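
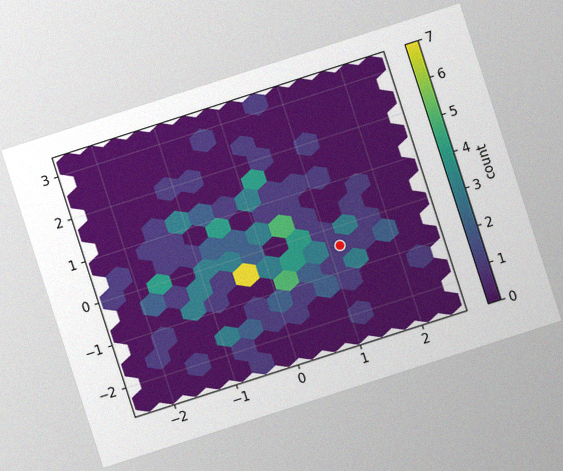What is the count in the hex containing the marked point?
The chart is tilted about 18° counter-clockwise, with some photo noise. The marked hex reads 1 on the colorbar.

1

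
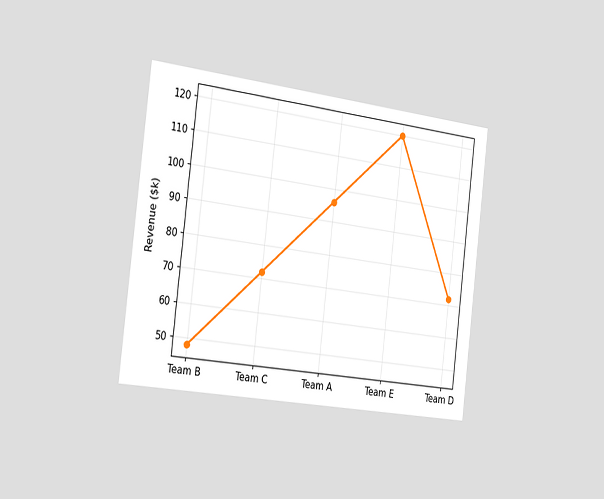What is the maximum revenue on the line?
The chart is tilted about 7° clockwise and viewed slightly from the left. The highest point is at Team E, and reading across to the y-axis gives $120k.

$120k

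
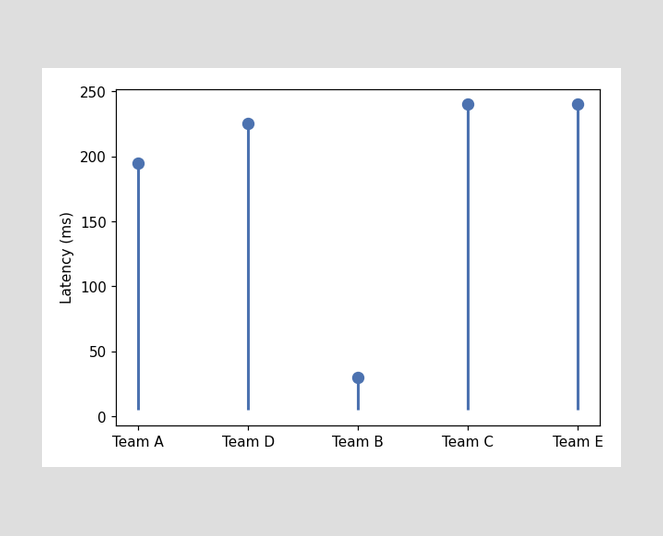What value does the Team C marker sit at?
240ms

The Team C marker sits at 240ms.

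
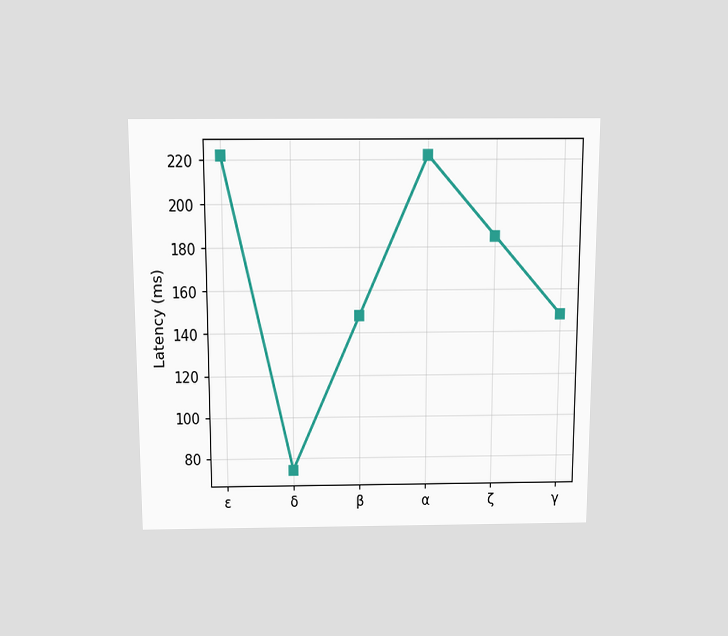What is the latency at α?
222ms

The chart is viewed slightly from above. At α, the line is at 222ms.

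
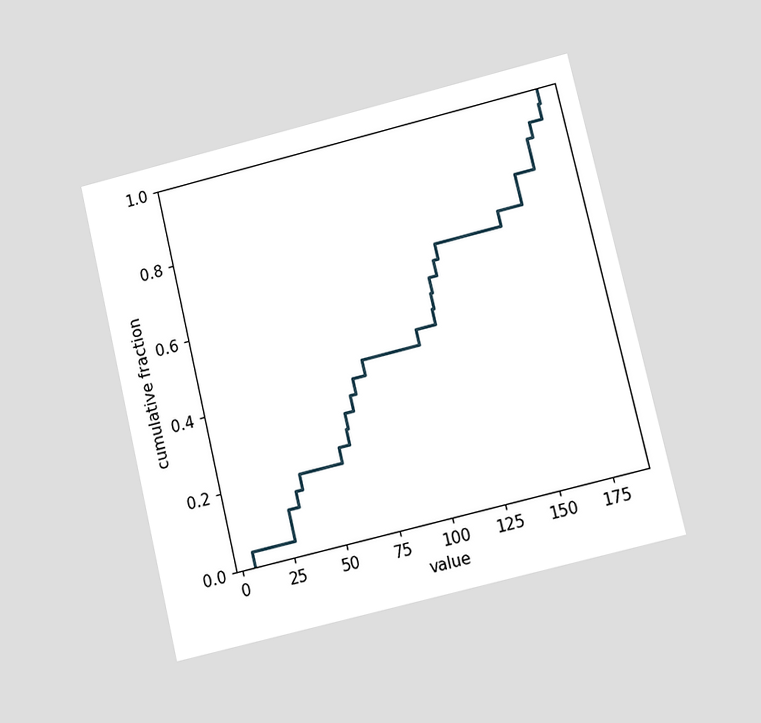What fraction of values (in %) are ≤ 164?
80%

The chart is tilted about 13° counter-clockwise and viewed at a slight angle. At x=164 the ECDF step is at 80%.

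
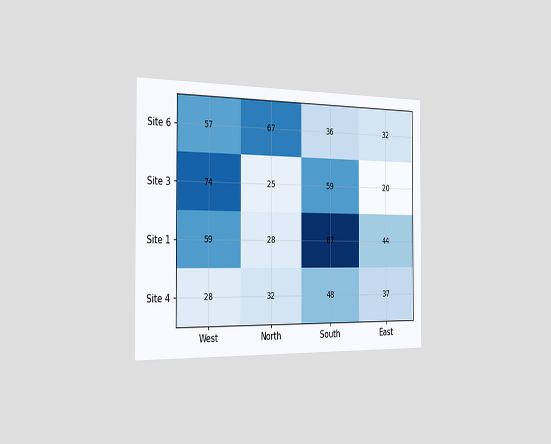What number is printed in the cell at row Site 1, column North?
28

The chart is viewed slightly from the left. The (Site 1, North) cell reads 28.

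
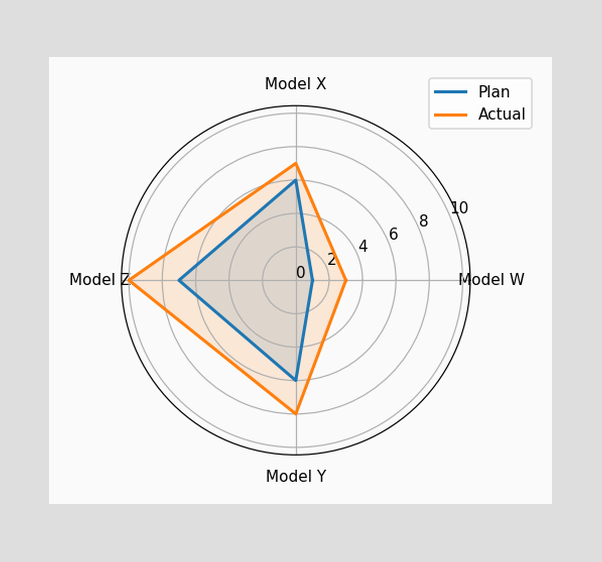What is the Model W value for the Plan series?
1

On the Model W axis, Plan reaches 1.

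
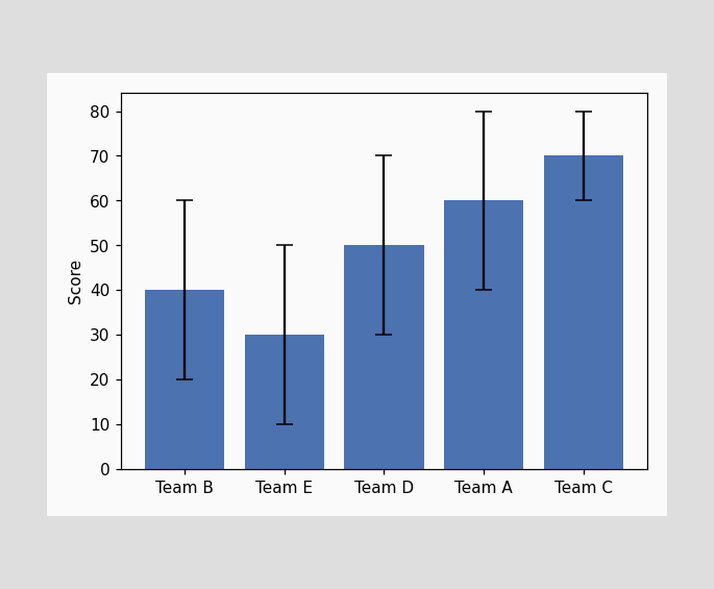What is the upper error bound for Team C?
The Team C bar's upper whisker reaches 80.

80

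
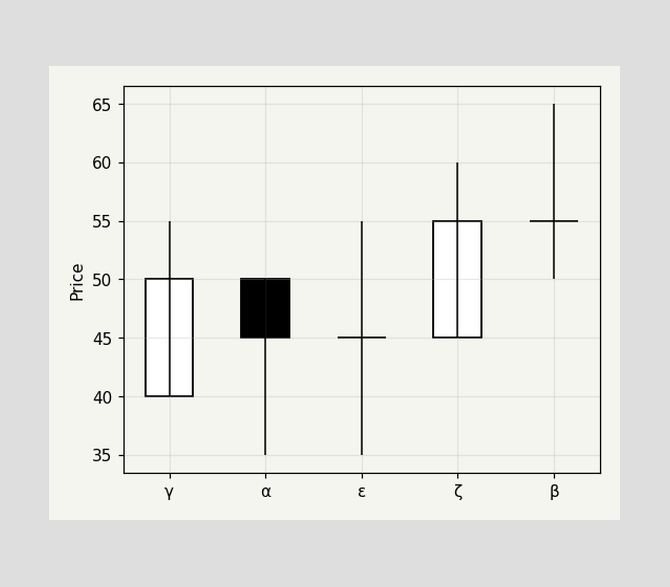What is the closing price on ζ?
55

The ζ candle closes at 55.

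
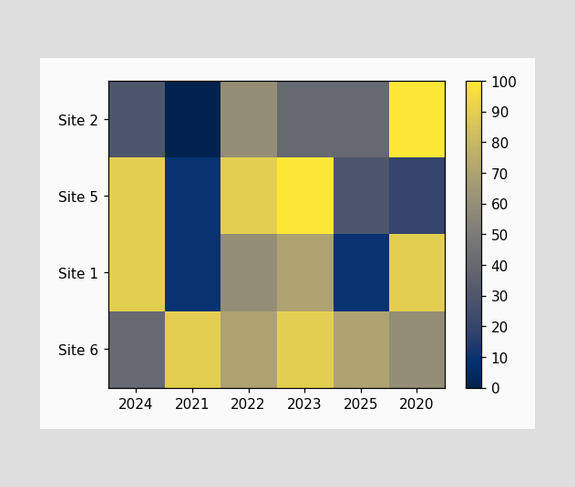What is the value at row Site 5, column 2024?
90

Matching cell (Site 5, 2024) against the colorbar gives 90.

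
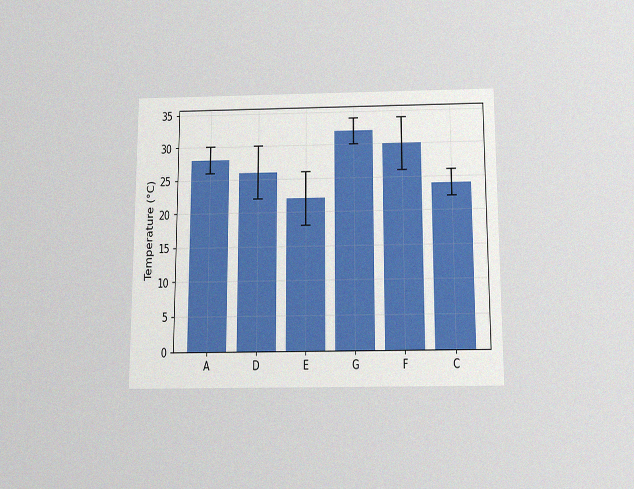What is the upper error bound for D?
The chart is viewed slightly from below, with some photo noise. The D bar's upper whisker reaches 30°C.

30°C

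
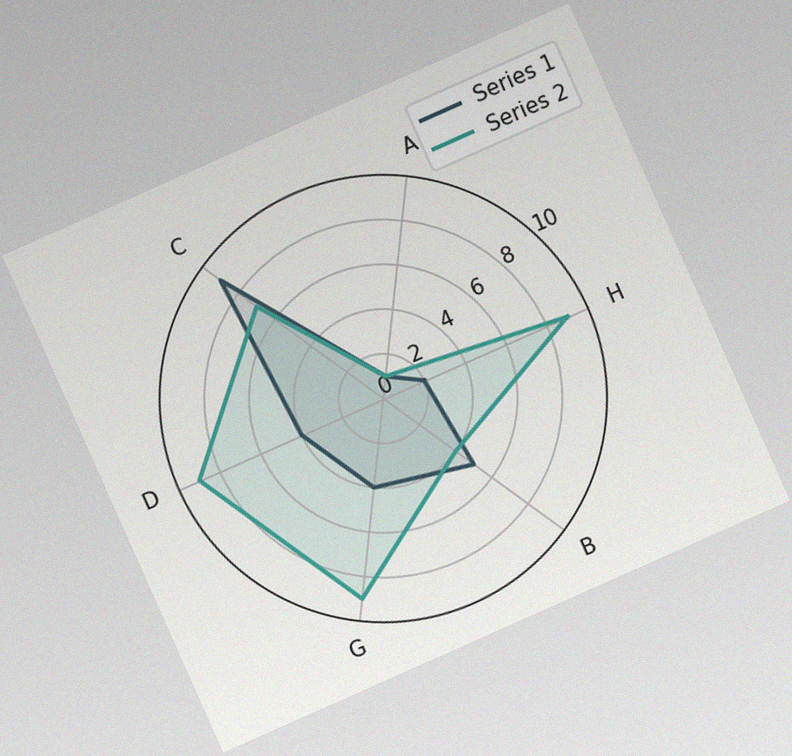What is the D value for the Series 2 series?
9

The chart is tilted about 24° counter-clockwise, with some photo noise. On the D axis, Series 2 reaches 9.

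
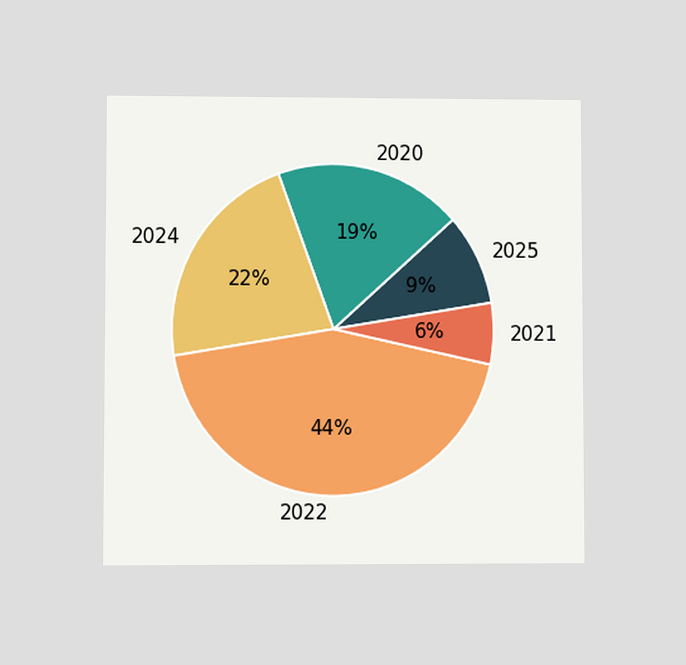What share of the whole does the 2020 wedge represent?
The chart is viewed at a slight angle. The 2020 slice takes up 19% of the pie.

19%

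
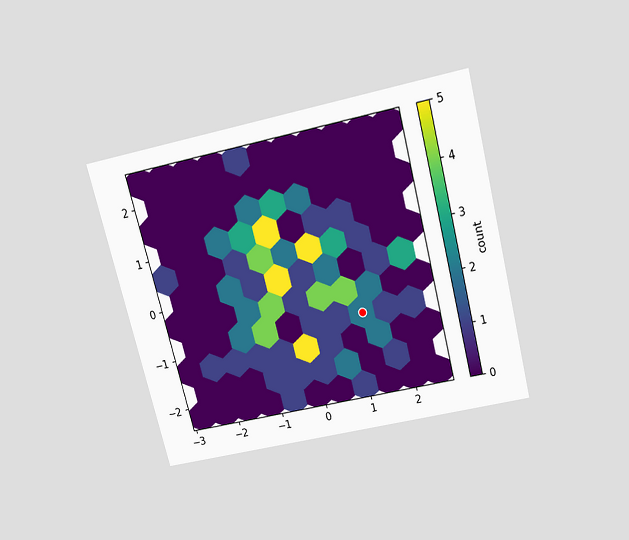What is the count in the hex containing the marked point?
The chart is tilted about 15° counter-clockwise and viewed slightly from above. The marked hex reads 2 on the colorbar.

2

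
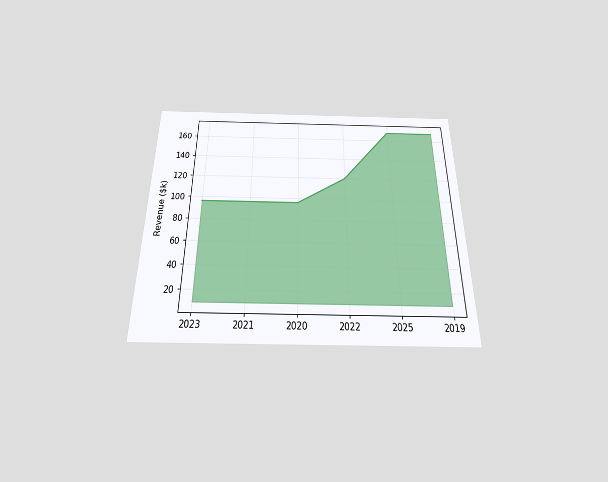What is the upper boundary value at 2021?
The chart is viewed slightly from below. At 2021 the upper boundary is at $96k.

$96k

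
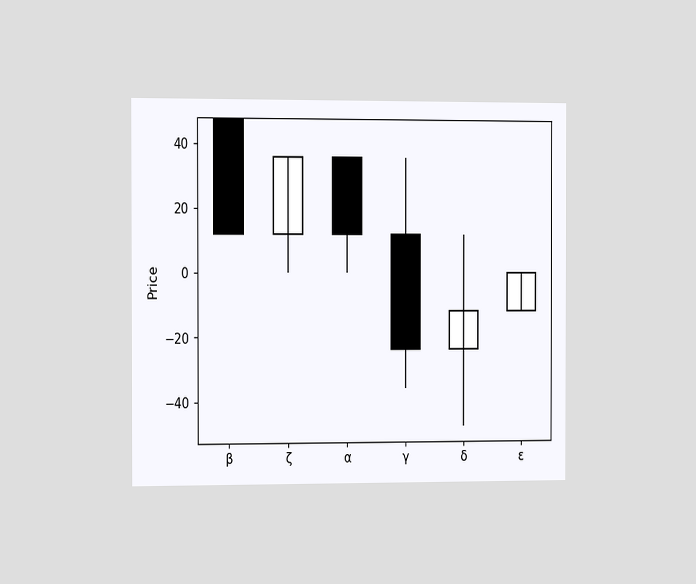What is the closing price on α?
12

The chart is viewed slightly from the left. The α candle closes at 12.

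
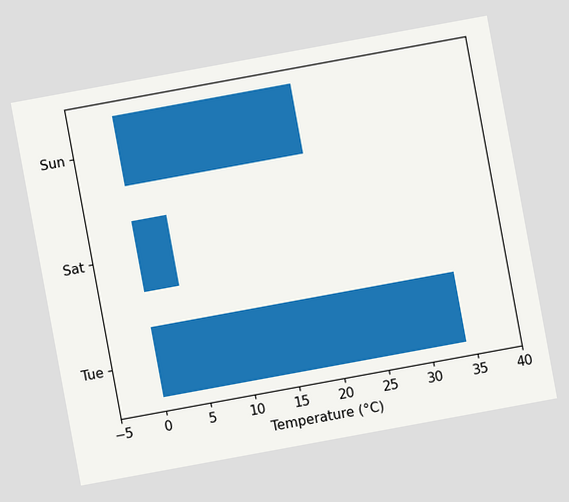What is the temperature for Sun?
The chart is tilted about 10° counter-clockwise. Reading along the chart's x-axis, the Sun bar reaches 20°C.

20°C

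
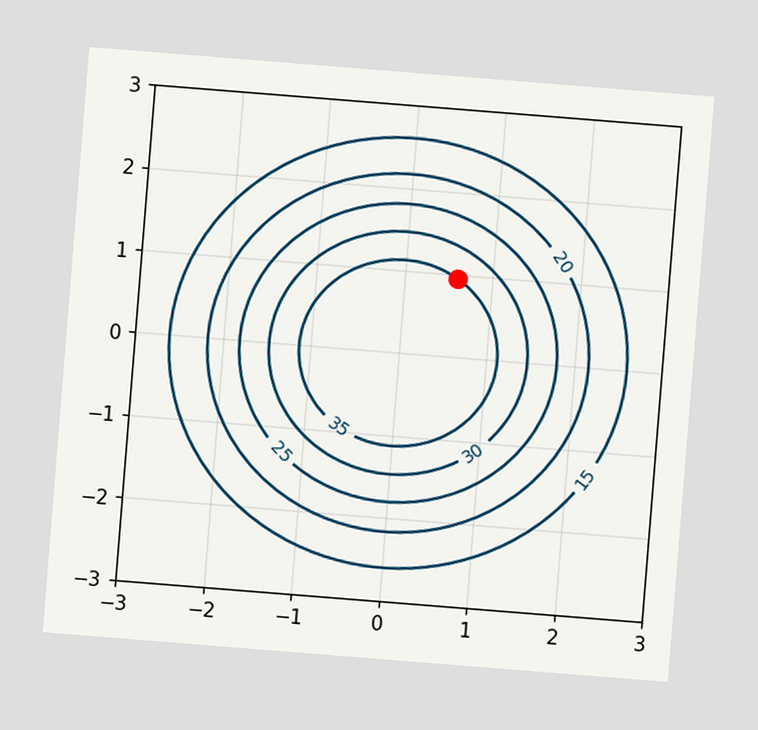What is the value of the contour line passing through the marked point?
35

The chart is tilted about 5° clockwise. The marked point sits on the contour labelled 35.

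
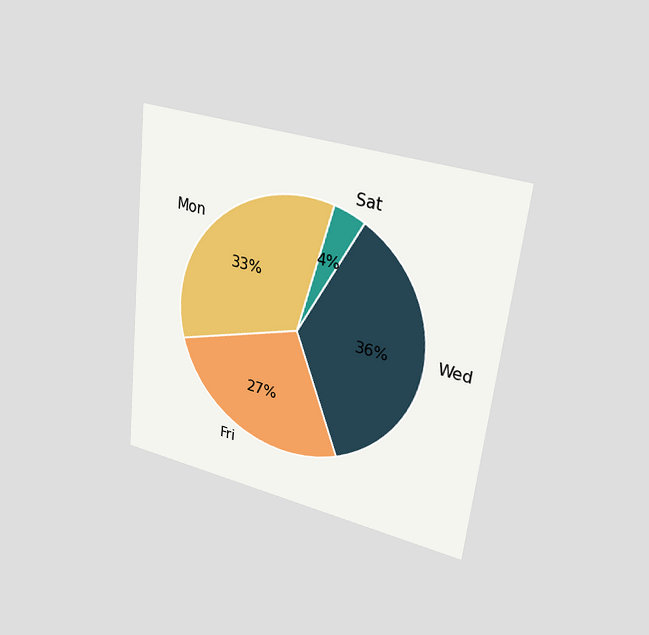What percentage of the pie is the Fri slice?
The chart is tilted about 6° clockwise and viewed at a slight angle. The Fri slice takes up 27% of the pie.

27%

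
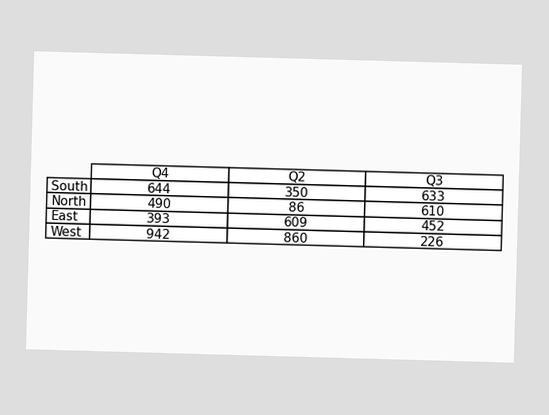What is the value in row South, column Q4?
644

The (South, Q4) cell reads 644.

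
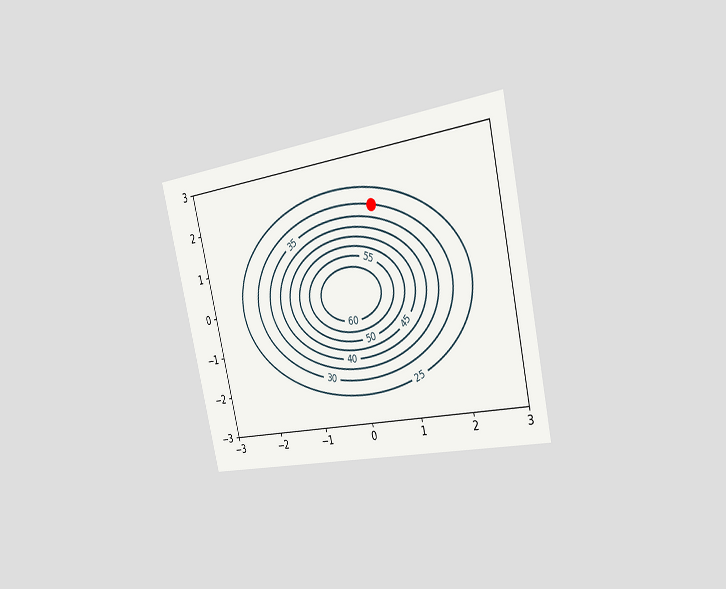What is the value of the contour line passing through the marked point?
30

The chart is tilted about 13° counter-clockwise and viewed slightly from the right. The marked point sits on the contour labelled 30.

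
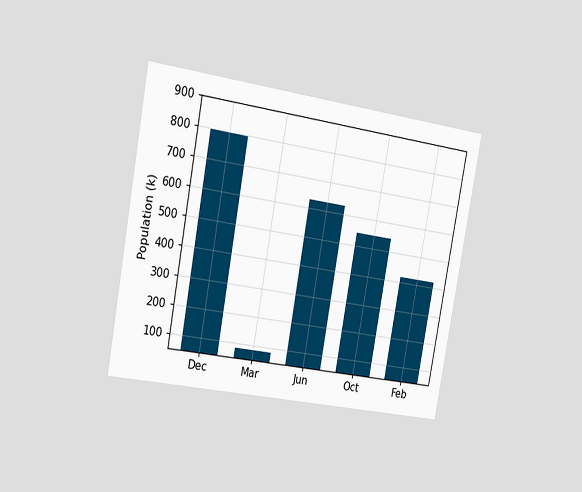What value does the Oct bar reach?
546k

The chart is tilted about 10° clockwise and viewed slightly from the left. Reading along the chart's y-axis, the Oct bar reaches 546k.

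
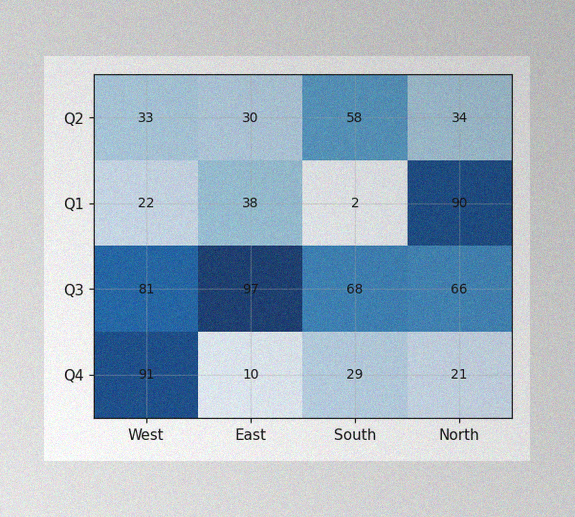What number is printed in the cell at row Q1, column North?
90

The image has some photo noise and uneven lighting. The (Q1, North) cell reads 90.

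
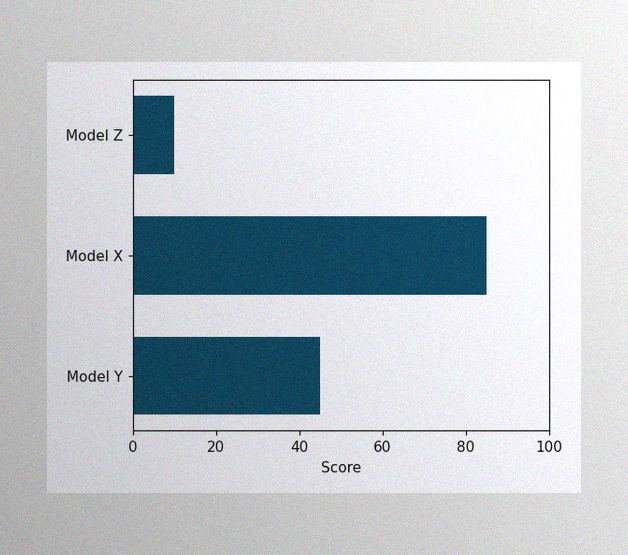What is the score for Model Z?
10

The image has some photo noise and uneven lighting. Reading along the chart's x-axis, the Model Z bar reaches 10.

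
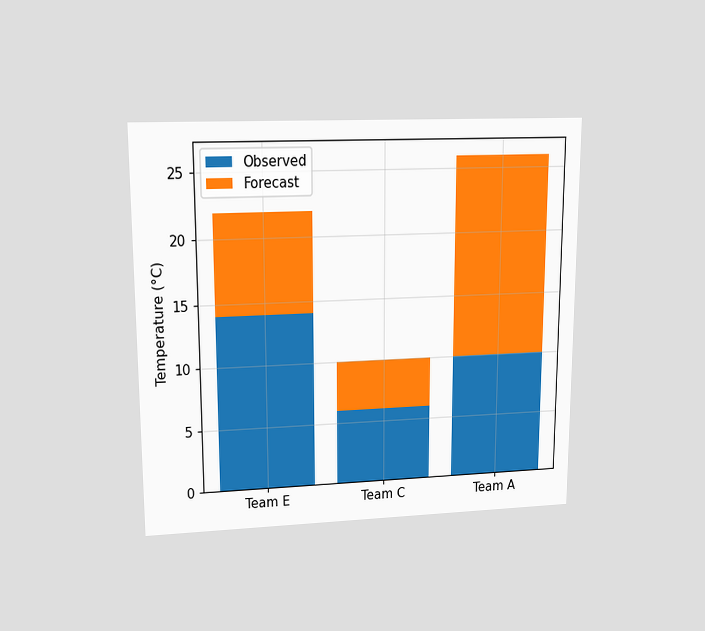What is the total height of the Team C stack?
The chart is viewed at a slight angle. The Team C stack's top reaches 10°C on the y-axis.

10°C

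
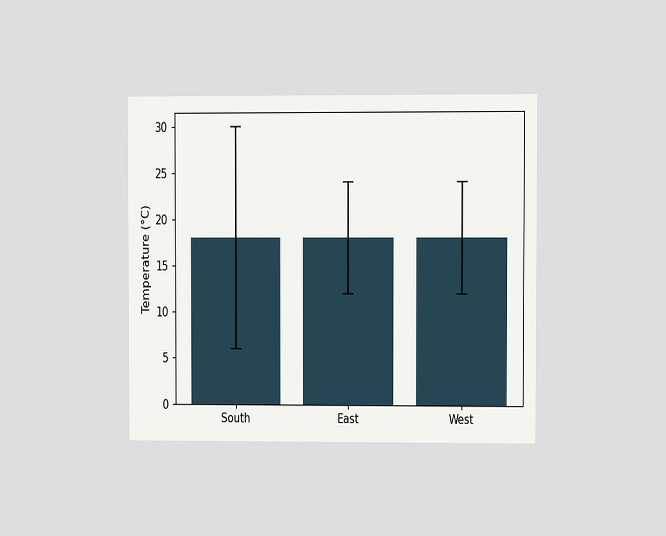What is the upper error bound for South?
30°C

The chart is viewed at a slight angle. The South bar's upper whisker reaches 30°C.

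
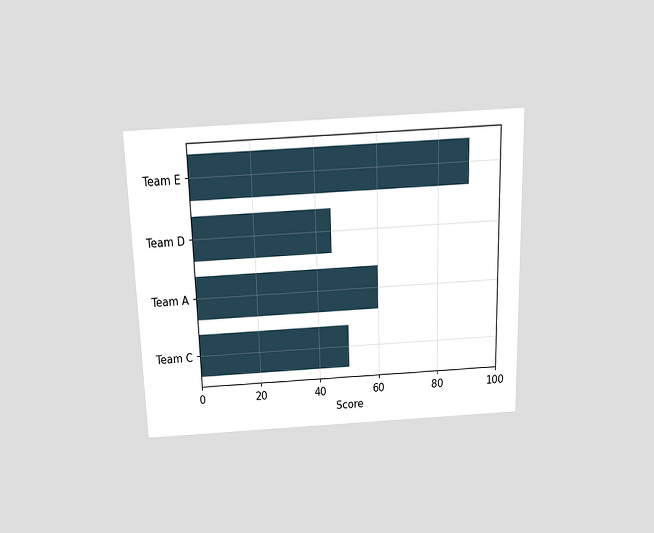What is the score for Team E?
90

The chart is viewed slightly from above. Reading along the chart's x-axis, the Team E bar reaches 90.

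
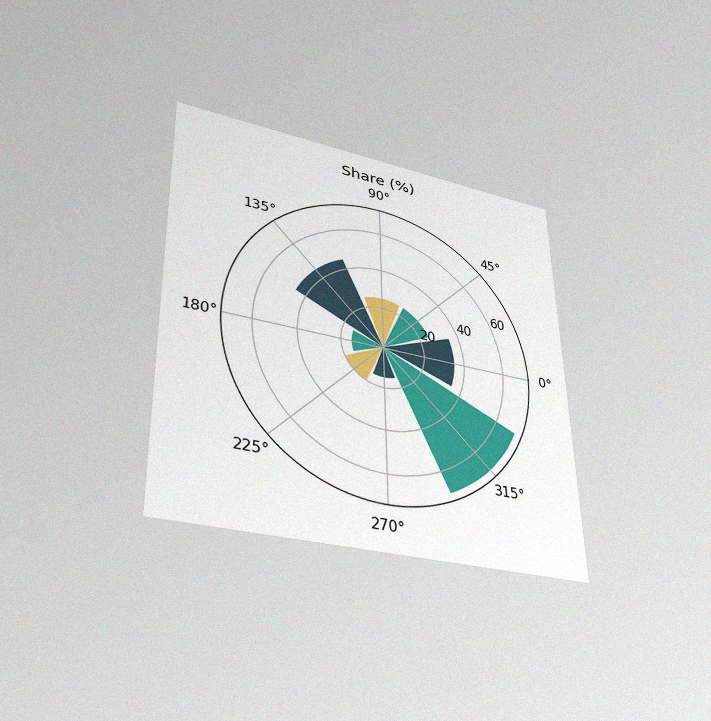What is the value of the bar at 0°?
The chart is viewed slightly from below, with some photo noise. The bar at 0° reaches 35% on the radial axis.

35%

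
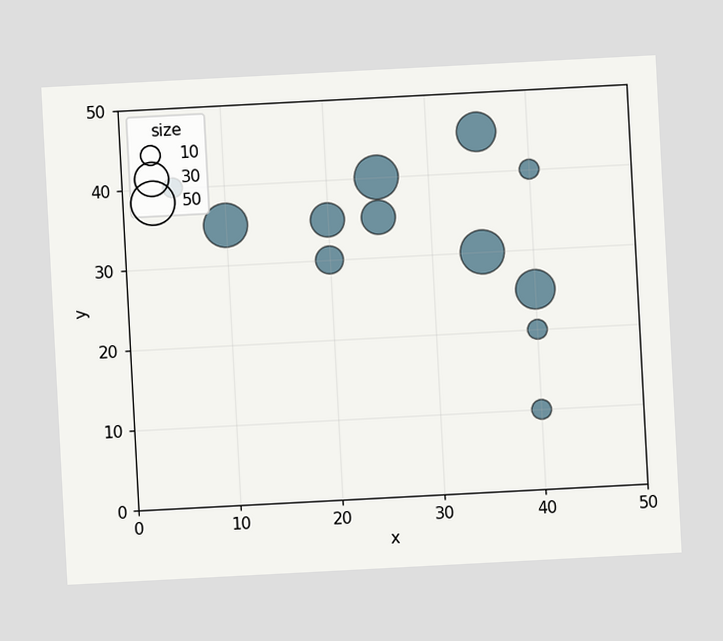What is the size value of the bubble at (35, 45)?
40

The chart is tilted about 3° counter-clockwise. Matching the bubble at (35, 45) against the size legend gives 40.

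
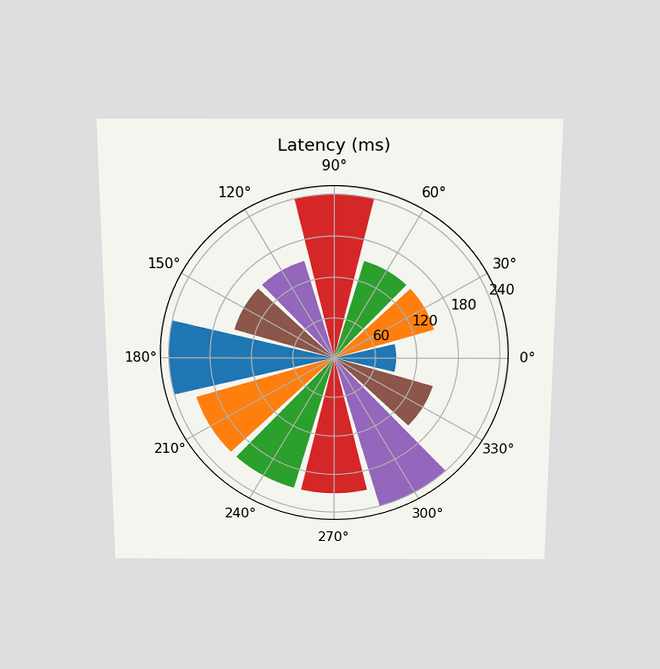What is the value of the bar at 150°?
150ms

The chart is viewed slightly from above. The bar at 150° reaches 150ms on the radial axis.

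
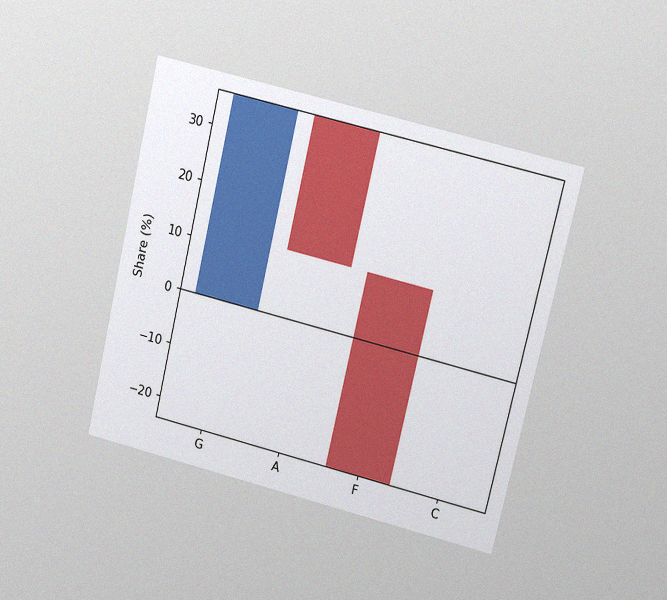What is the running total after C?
-24%

The chart is tilted about 13° clockwise and viewed at a slight angle, with some photo noise. After C the running total reaches -24%.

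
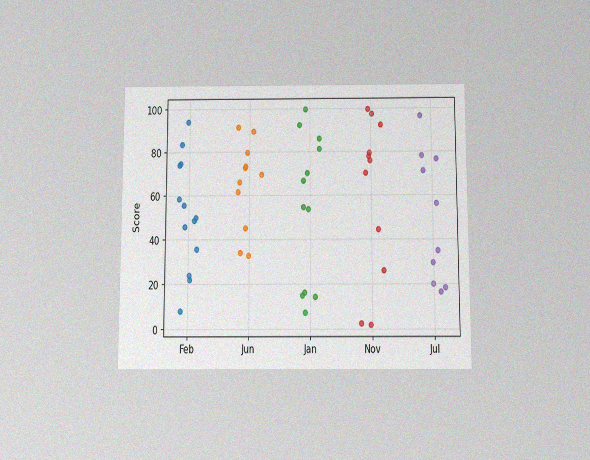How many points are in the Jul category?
10

The chart is viewed slightly from below, with some photo noise. Counting the markers in the Jul column gives 10.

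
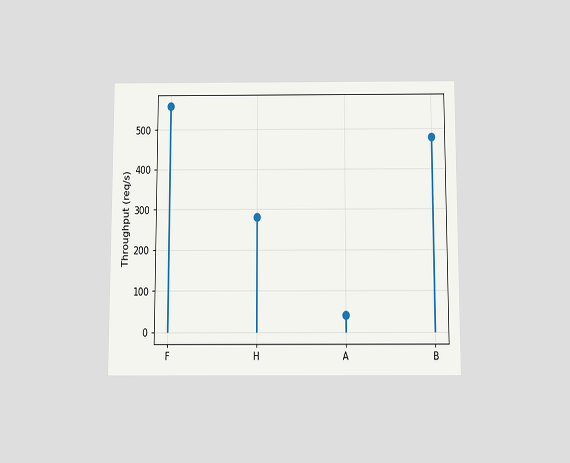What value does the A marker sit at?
40req/s

The chart is viewed slightly from below. The A marker sits at 40req/s.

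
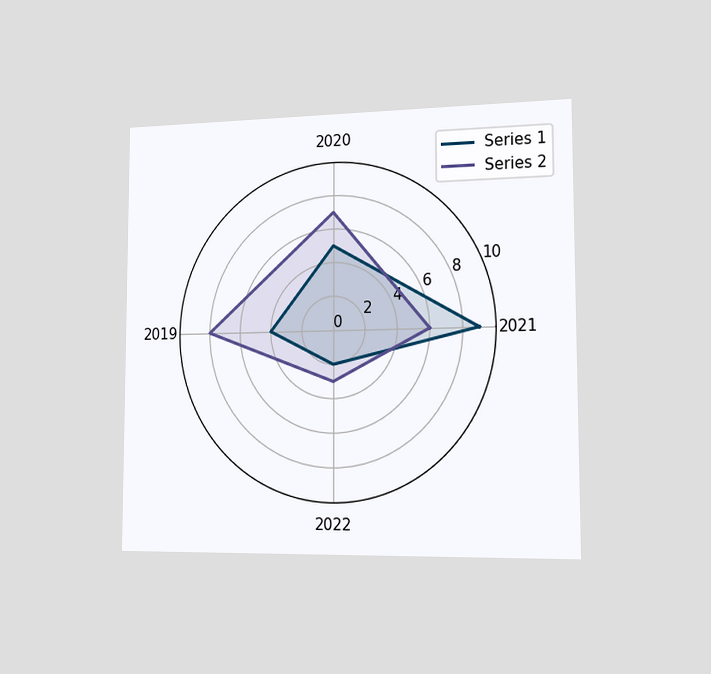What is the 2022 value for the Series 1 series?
The chart is viewed slightly from the right. On the 2022 axis, Series 1 reaches 2.

2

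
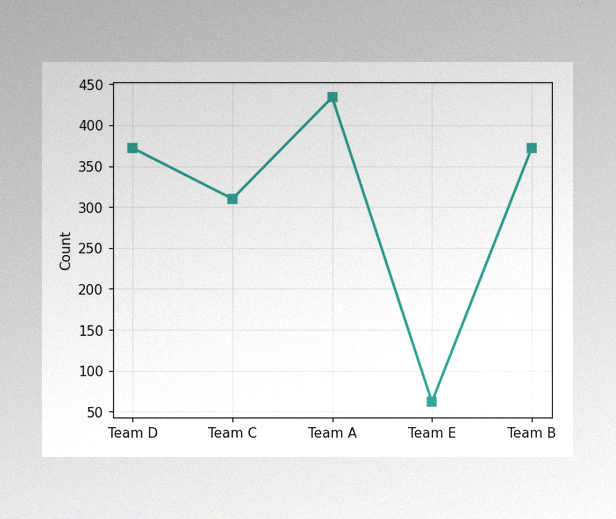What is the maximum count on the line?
434

The image has some photo noise and uneven lighting. The highest point is at Team A, and reading across to the y-axis gives 434.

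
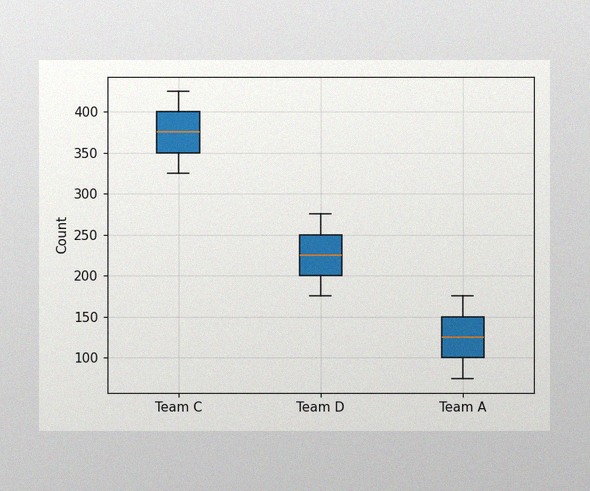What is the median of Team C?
The image has some photo noise and uneven lighting. The median line in the Team C box sits at 375.

375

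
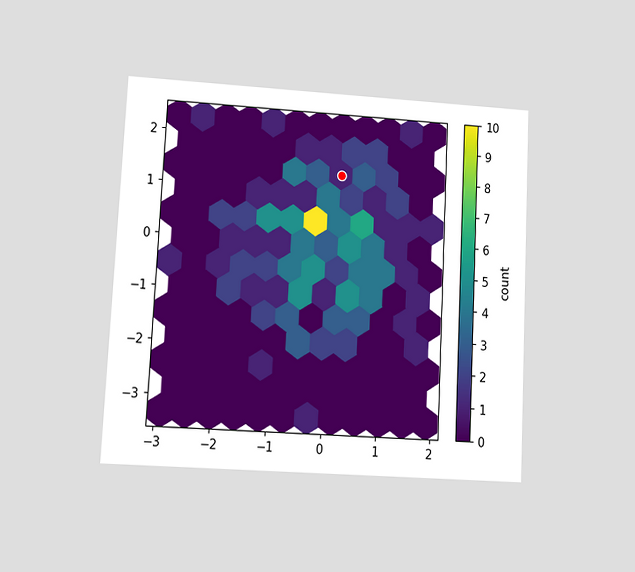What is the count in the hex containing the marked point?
The chart is tilted about 3° clockwise and viewed at a slight angle. The marked hex reads 1 on the colorbar.

1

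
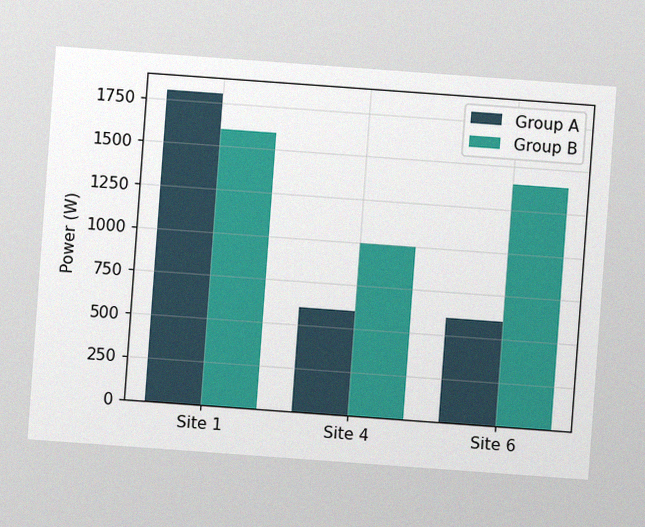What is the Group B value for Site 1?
1600W

The chart is tilted about 4° clockwise, with some photo noise. The Group B bar at Site 1 reaches 1600W on the y-axis.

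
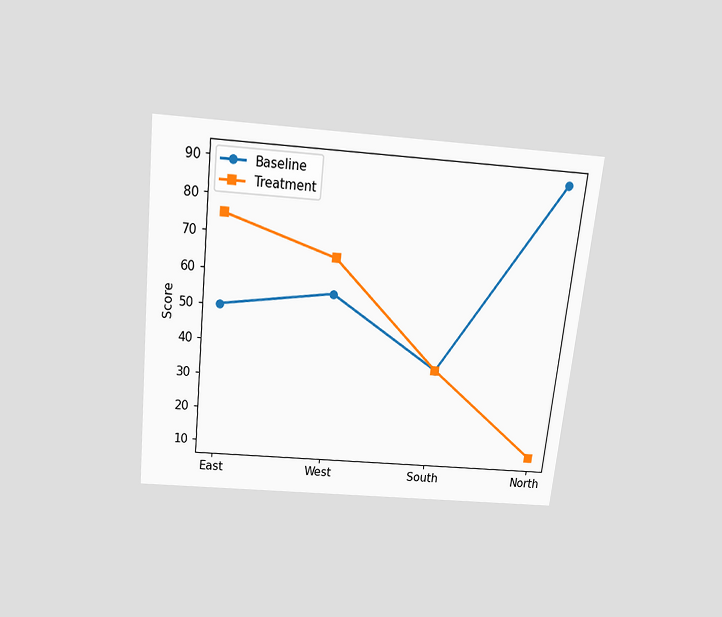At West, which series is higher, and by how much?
The chart is tilted about 6° clockwise and viewed slightly from above. At West, Treatment sits above the other line by 10.

Treatment, by 10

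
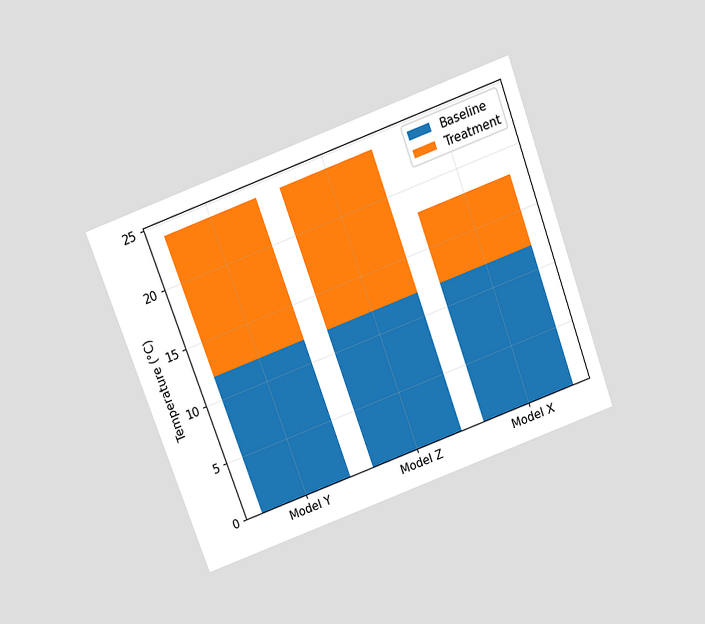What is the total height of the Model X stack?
The chart is tilted about 20° counter-clockwise and viewed slightly from above. The Model X stack's top reaches 18°C on the y-axis.

18°C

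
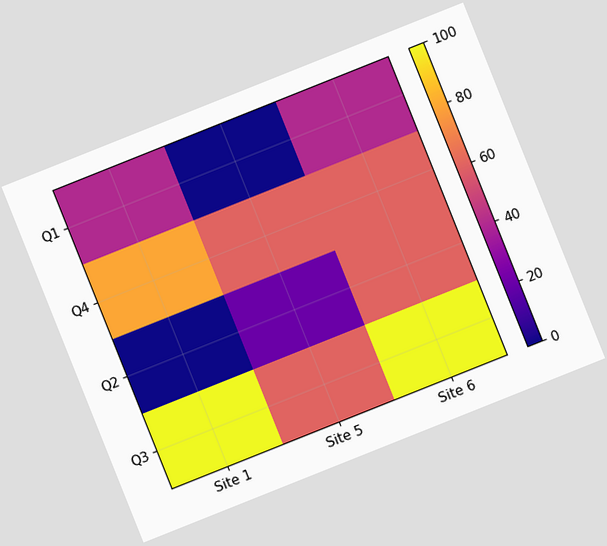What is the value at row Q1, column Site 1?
40

The chart is tilted about 22° counter-clockwise. Matching cell (Q1, Site 1) against the colorbar gives 40.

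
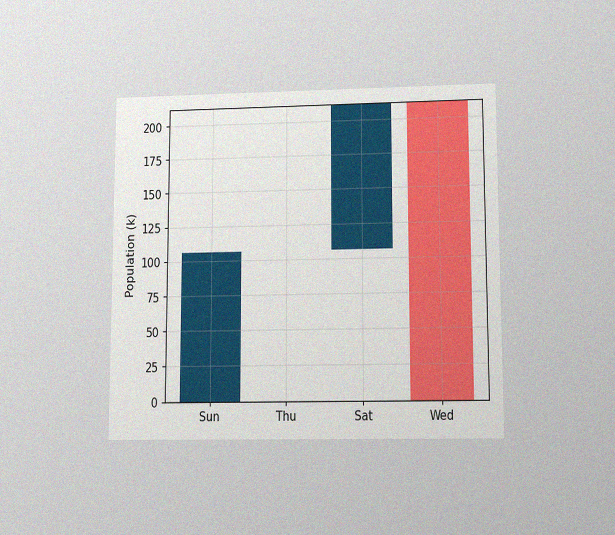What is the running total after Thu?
The chart is viewed at a slight angle, with some photo noise. After Thu the running total reaches 106k.

106k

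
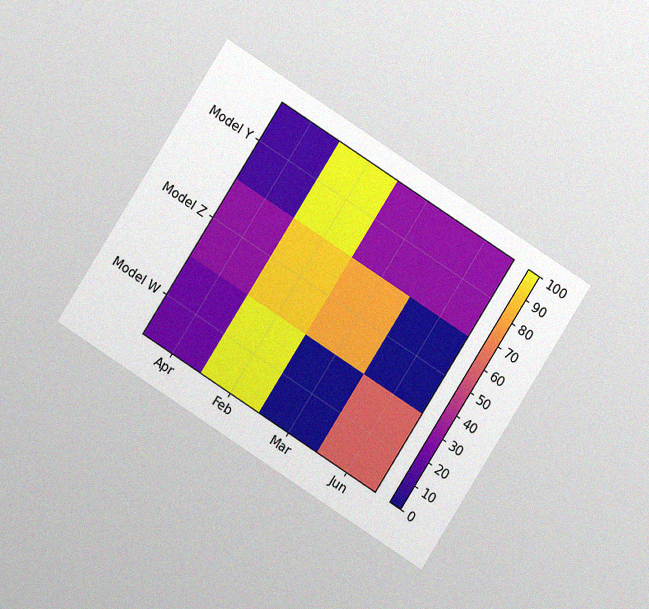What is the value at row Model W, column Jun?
The chart is tilted about 33° clockwise and viewed at a slight angle, with some photo noise. Matching cell (Model W, Jun) against the colorbar gives 60.

60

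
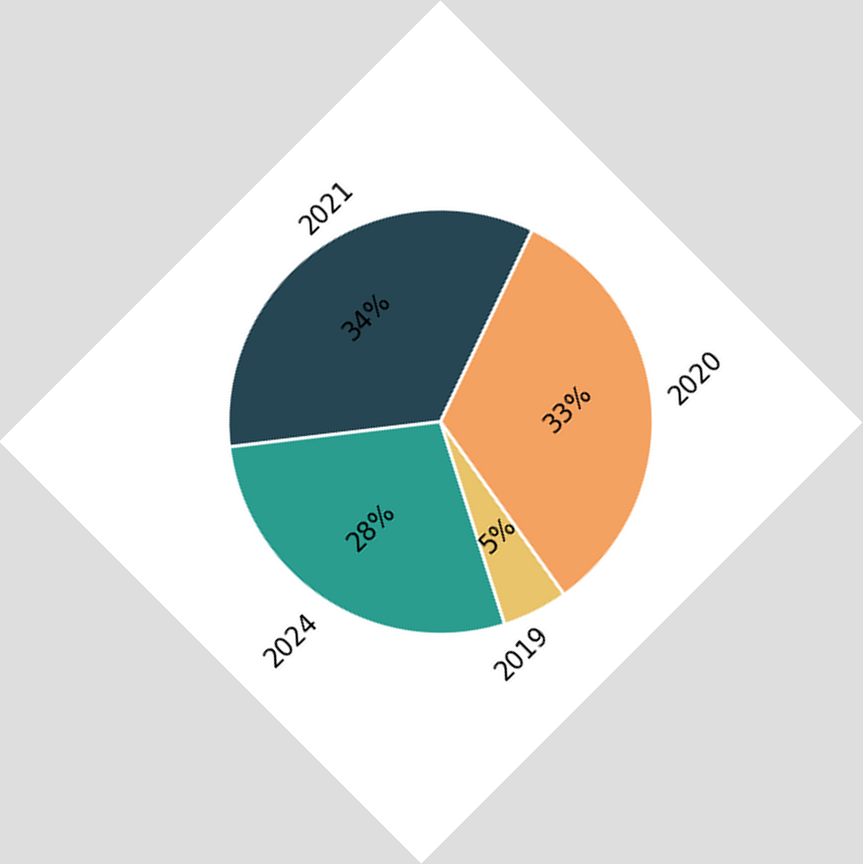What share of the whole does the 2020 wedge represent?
33%

The chart is tilted about 45° counter-clockwise. The 2020 slice takes up 33% of the pie.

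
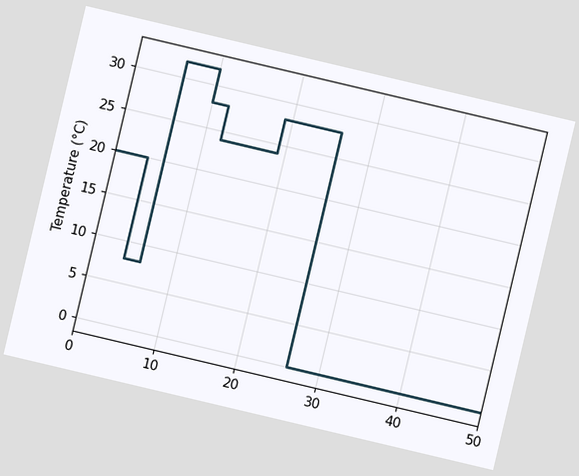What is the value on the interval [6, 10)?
The chart is tilted about 13° clockwise. On [6, 10) the step sits at 32°C.

32°C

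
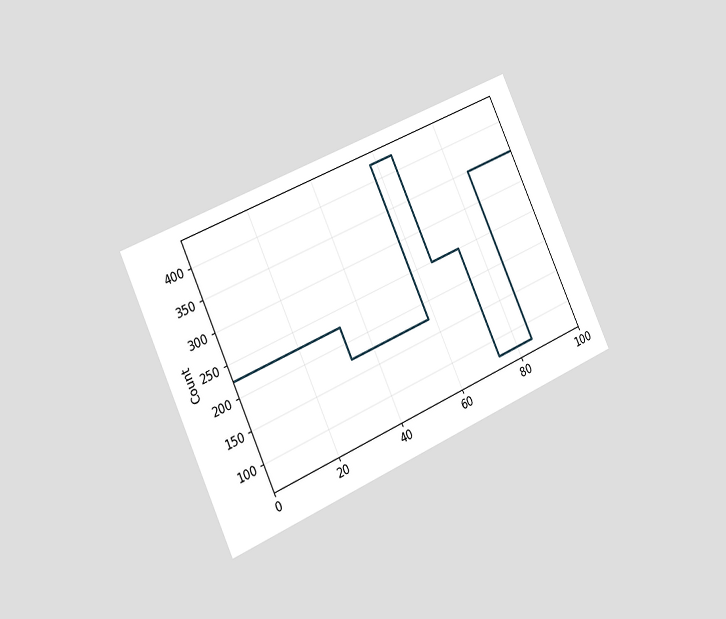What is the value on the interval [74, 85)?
75

The chart is tilted about 25° counter-clockwise and viewed slightly from the left. On [74, 85) the step sits at 75.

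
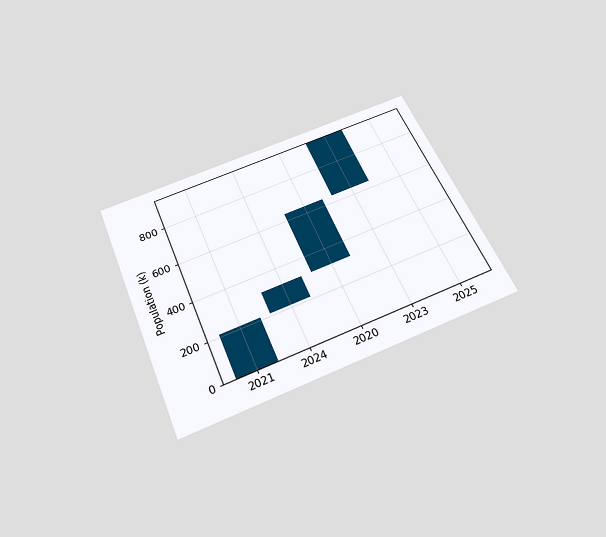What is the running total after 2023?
954k

The chart is tilted about 23° counter-clockwise and viewed slightly from below. After 2023 the running total reaches 954k.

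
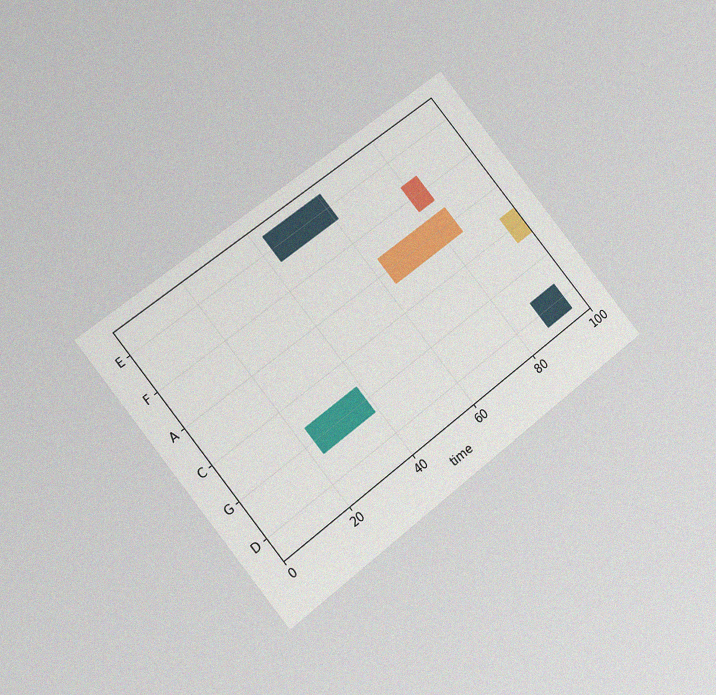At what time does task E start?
The chart is tilted about 39° counter-clockwise and viewed at a slight angle, with some photo noise. The E bar begins at t=43.

43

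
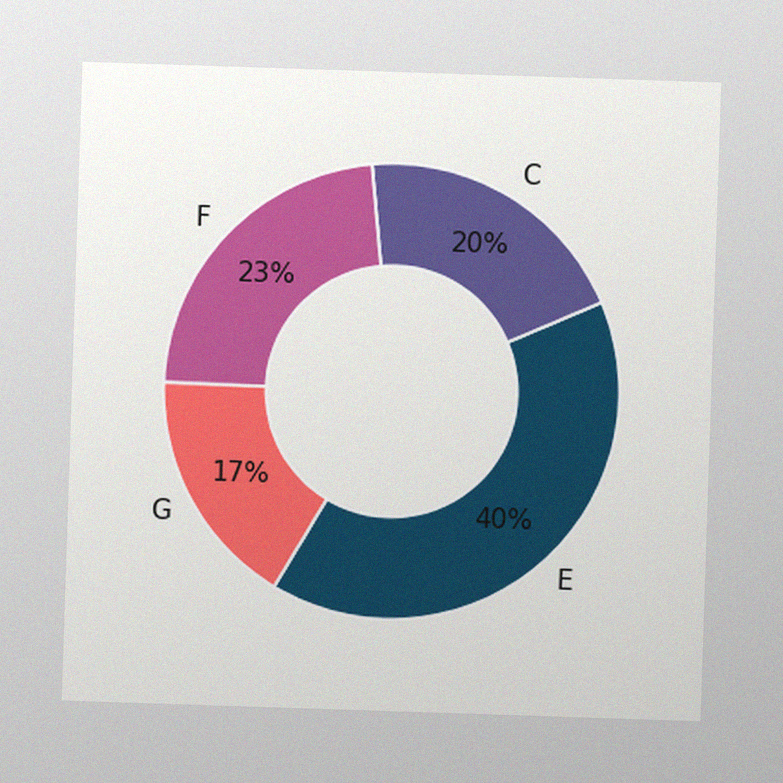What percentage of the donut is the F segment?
The image has some photo noise and uneven lighting. The F segment takes up 23% of the ring.

23%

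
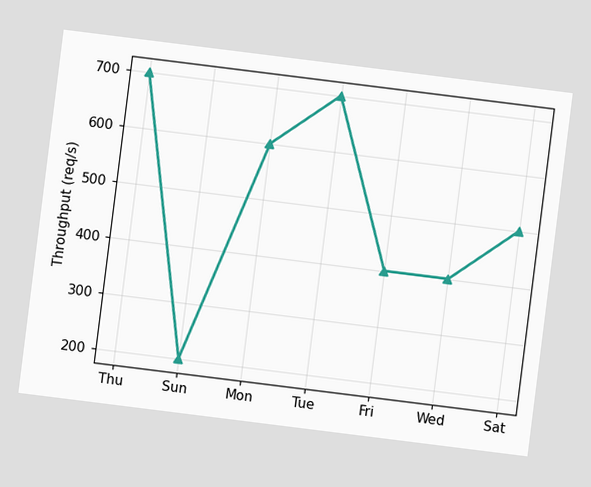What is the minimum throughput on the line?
The chart is tilted about 7° clockwise. The lowest point is at Sun, and reading across to the y-axis gives 200req/s.

200req/s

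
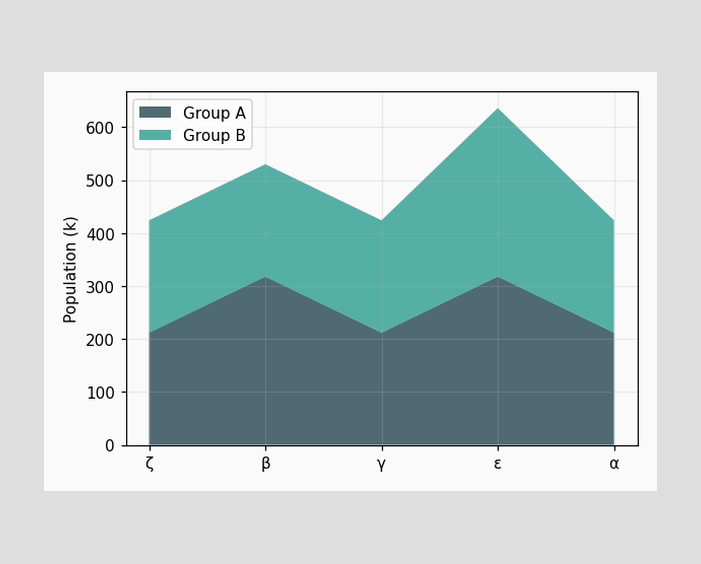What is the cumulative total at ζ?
The stacked total at ζ reaches 424k.

424k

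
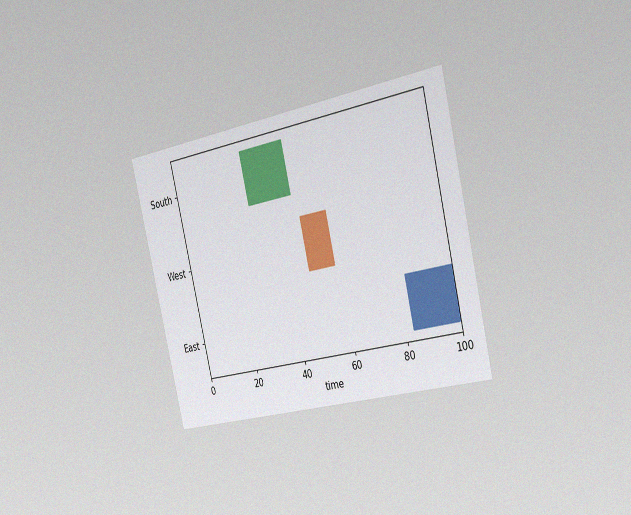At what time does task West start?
The chart is tilted about 13° counter-clockwise and viewed slightly from the right, with some photo noise. The West bar begins at t=48.

48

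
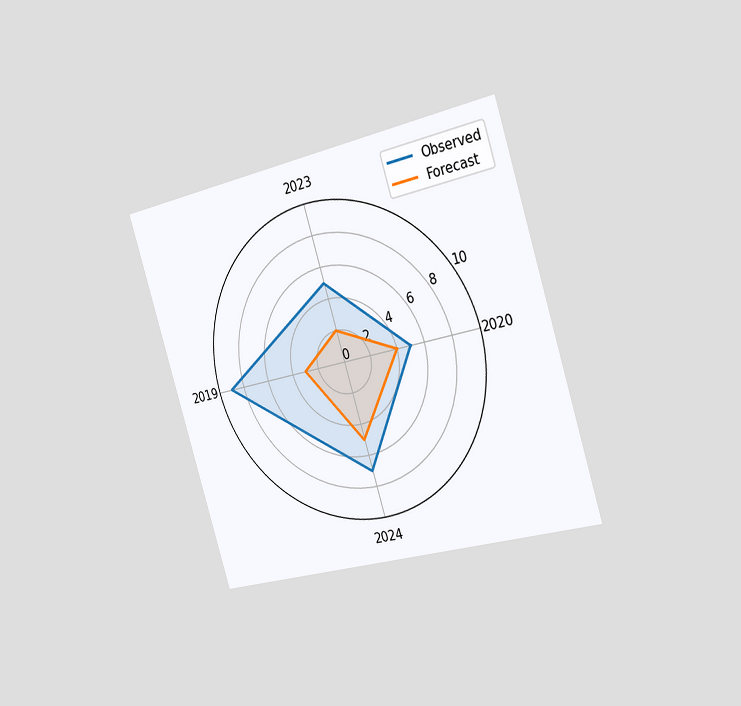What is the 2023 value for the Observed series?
The chart is tilted about 17° counter-clockwise and viewed slightly from the right. On the 2023 axis, Observed reaches 5.

5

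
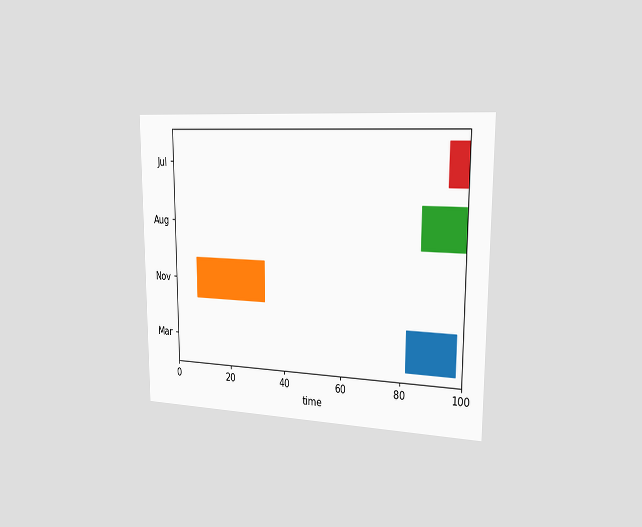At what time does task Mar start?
The chart is viewed slightly from the right. The Mar bar begins at t=82.

82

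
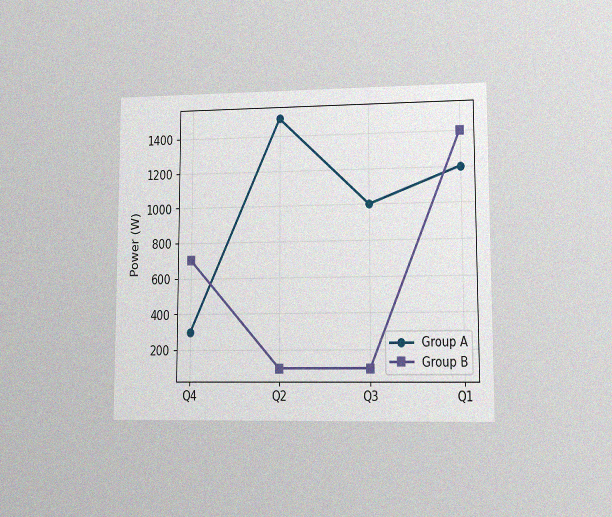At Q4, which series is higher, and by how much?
Group B, by 400W

The chart is viewed at a slight angle, with some photo noise. At Q4, Group B sits above the other line by 400W.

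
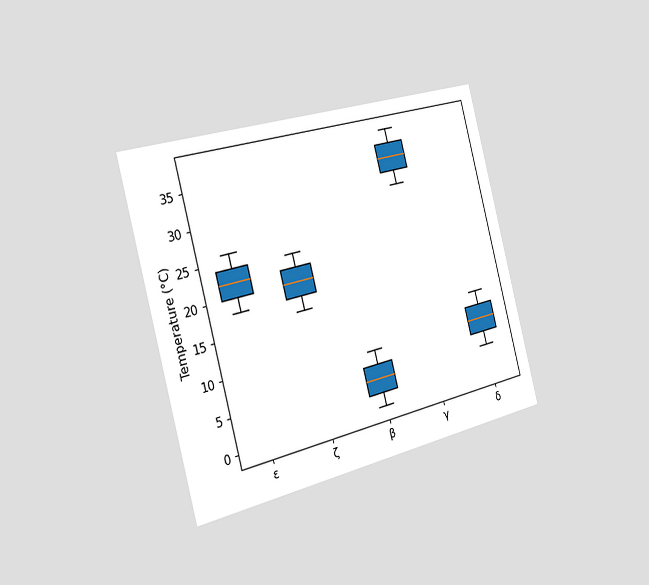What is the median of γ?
The chart is tilted about 15° counter-clockwise and viewed slightly from the left. The median line in the γ box sits at 34°C.

34°C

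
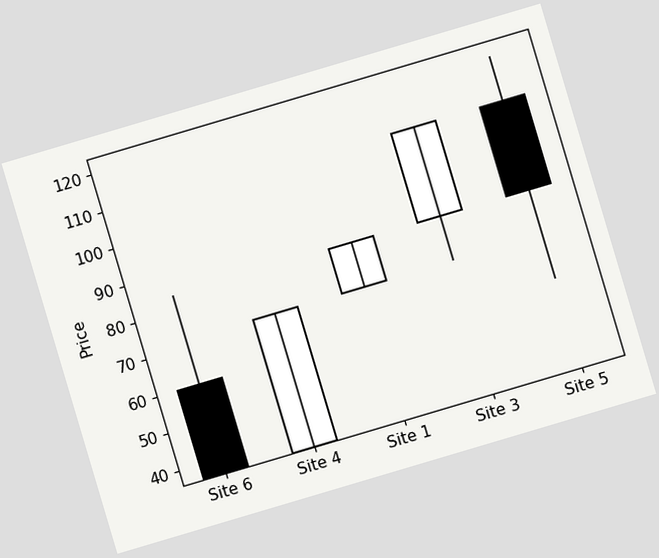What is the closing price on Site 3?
The chart is tilted about 17° counter-clockwise. The Site 3 candle closes at 108.

108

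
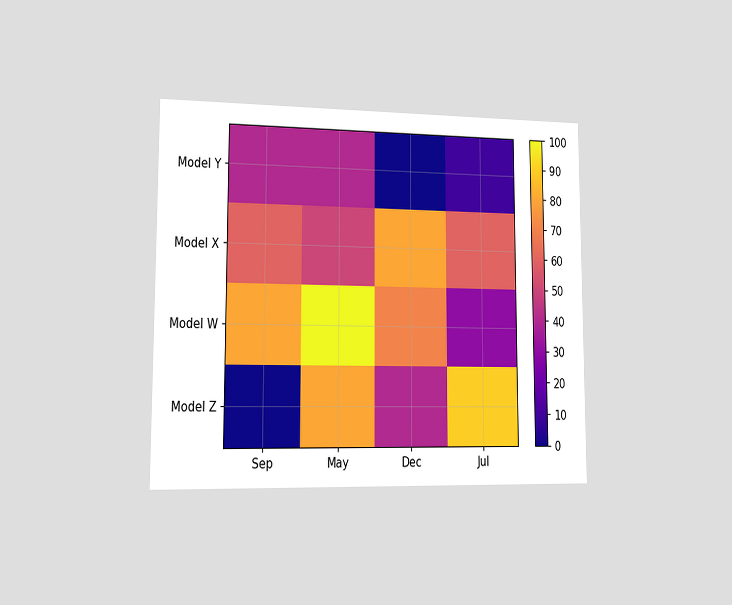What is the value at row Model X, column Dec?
80

The chart is viewed slightly from the left. Matching cell (Model X, Dec) against the colorbar gives 80.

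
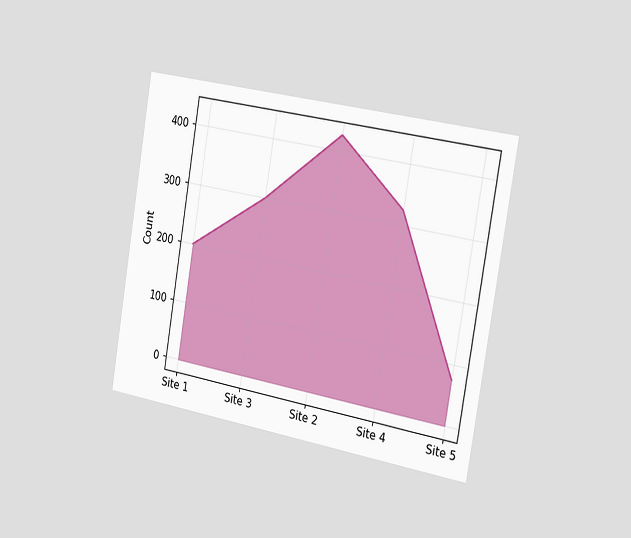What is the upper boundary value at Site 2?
425

The chart is tilted about 10° clockwise and viewed slightly from the right. At Site 2 the upper boundary is at 425.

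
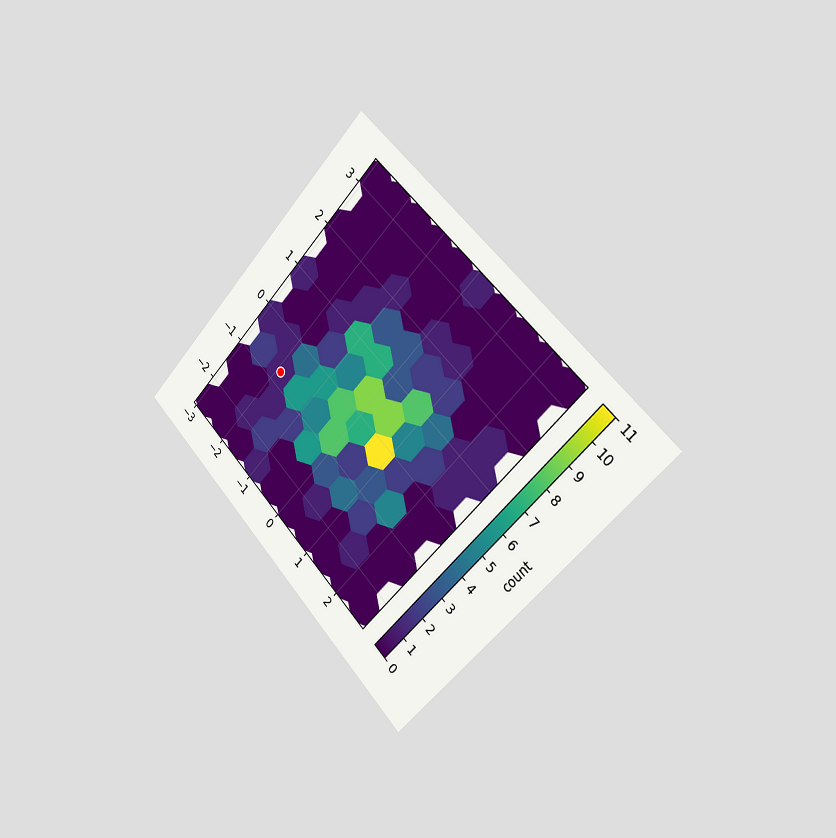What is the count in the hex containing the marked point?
1

The chart is tilted about 45° clockwise and viewed slightly from the right. The marked hex reads 1 on the colorbar.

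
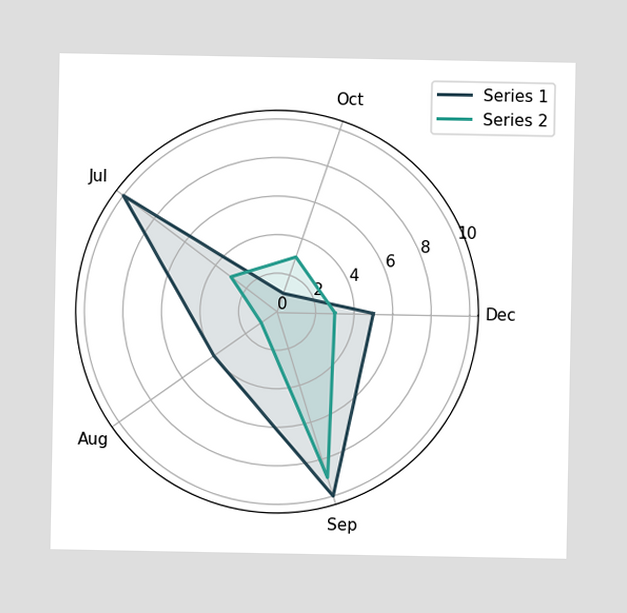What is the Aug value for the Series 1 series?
On the Aug axis, Series 1 reaches 4.

4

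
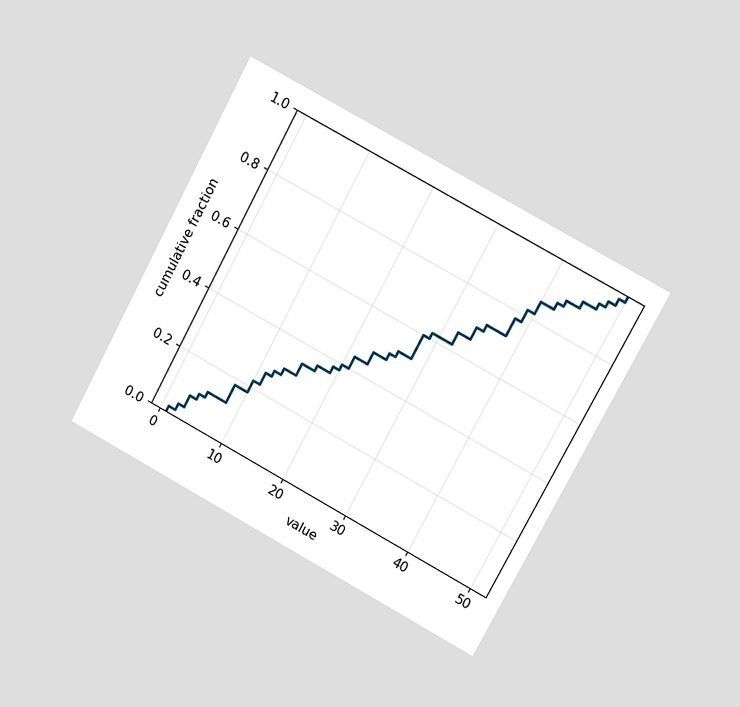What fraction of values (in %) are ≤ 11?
The chart is tilted about 28° clockwise and viewed at a slight angle. At x=11 the ECDF step is at 26%.

26%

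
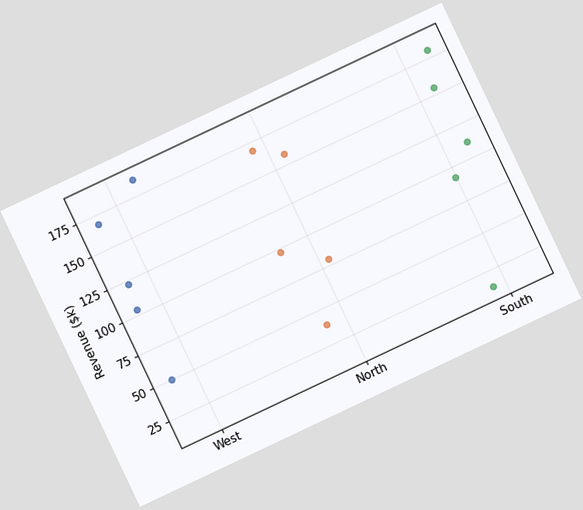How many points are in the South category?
The chart is tilted about 25° counter-clockwise. Counting the markers in the South column gives 5.

5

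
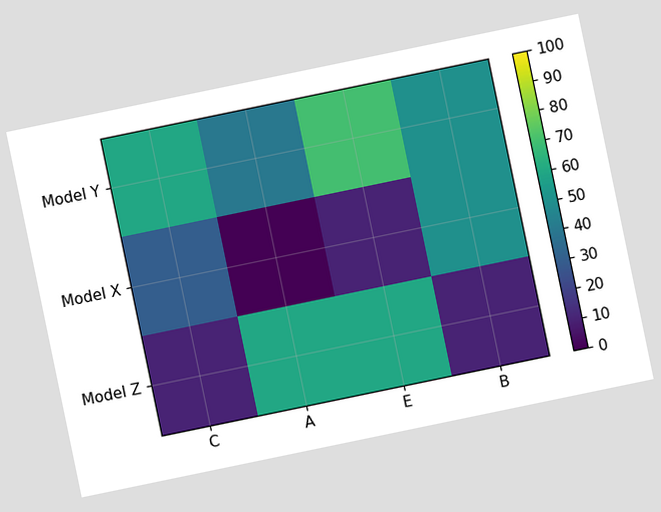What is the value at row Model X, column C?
30

The chart is tilted about 12° counter-clockwise. Matching cell (Model X, C) against the colorbar gives 30.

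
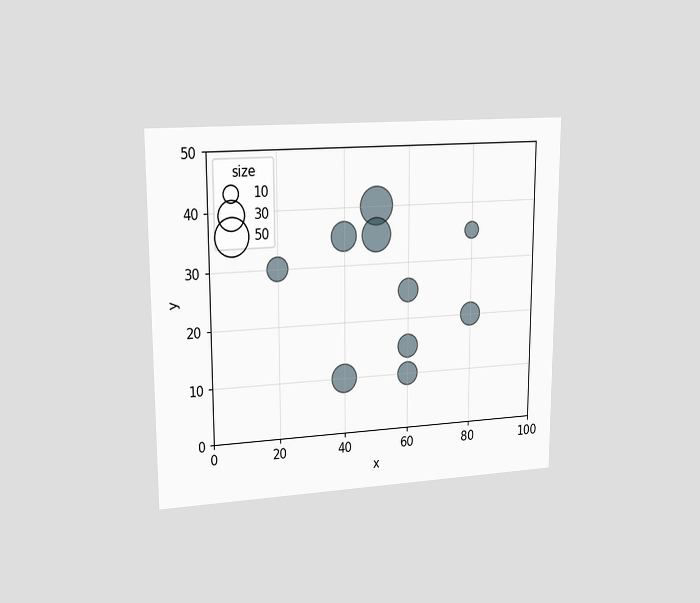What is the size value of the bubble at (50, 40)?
50

The chart is viewed slightly from the left. Matching the bubble at (50, 40) against the size legend gives 50.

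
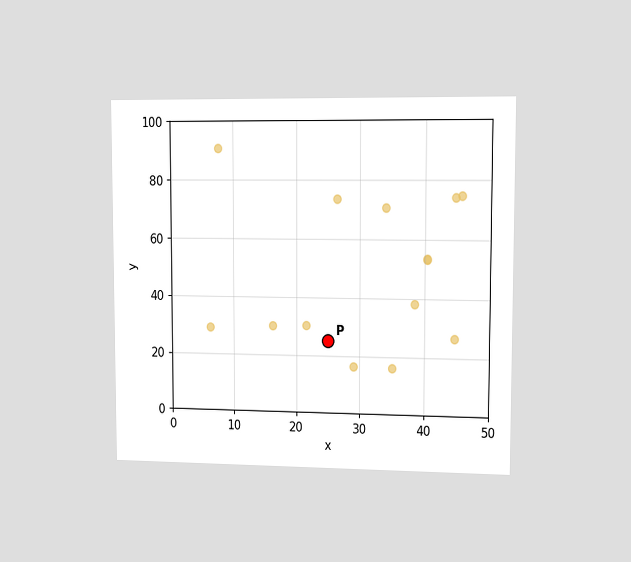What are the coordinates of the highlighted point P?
The chart is viewed slightly from the right. Following the gridlines from P to each axis, P sits at (25, 25).

(25, 25)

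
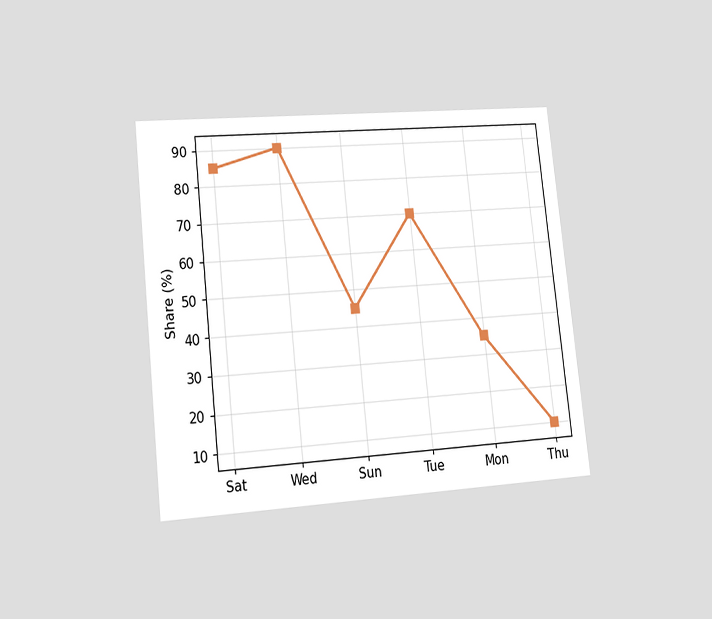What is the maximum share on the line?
90%

The chart is tilted about 6° counter-clockwise and viewed at a slight angle. The highest point is at Wed, and reading across to the y-axis gives 90%.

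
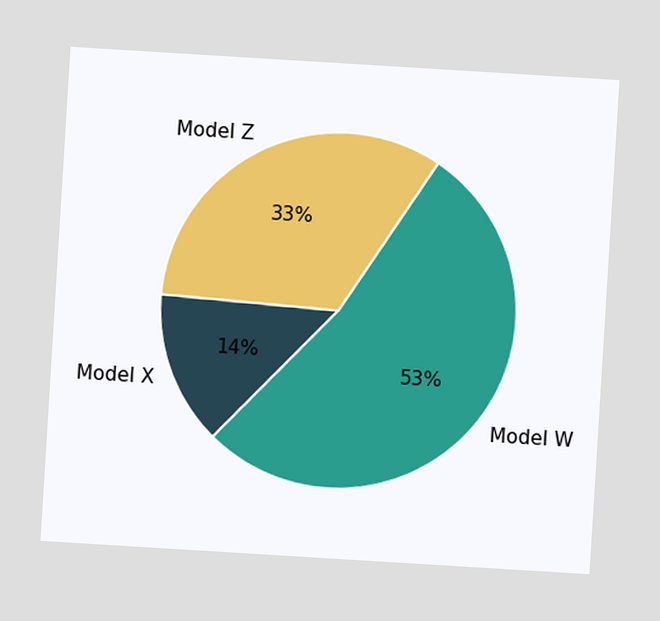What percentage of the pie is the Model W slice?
53%

The chart is tilted about 3° clockwise. The Model W slice takes up 53% of the pie.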